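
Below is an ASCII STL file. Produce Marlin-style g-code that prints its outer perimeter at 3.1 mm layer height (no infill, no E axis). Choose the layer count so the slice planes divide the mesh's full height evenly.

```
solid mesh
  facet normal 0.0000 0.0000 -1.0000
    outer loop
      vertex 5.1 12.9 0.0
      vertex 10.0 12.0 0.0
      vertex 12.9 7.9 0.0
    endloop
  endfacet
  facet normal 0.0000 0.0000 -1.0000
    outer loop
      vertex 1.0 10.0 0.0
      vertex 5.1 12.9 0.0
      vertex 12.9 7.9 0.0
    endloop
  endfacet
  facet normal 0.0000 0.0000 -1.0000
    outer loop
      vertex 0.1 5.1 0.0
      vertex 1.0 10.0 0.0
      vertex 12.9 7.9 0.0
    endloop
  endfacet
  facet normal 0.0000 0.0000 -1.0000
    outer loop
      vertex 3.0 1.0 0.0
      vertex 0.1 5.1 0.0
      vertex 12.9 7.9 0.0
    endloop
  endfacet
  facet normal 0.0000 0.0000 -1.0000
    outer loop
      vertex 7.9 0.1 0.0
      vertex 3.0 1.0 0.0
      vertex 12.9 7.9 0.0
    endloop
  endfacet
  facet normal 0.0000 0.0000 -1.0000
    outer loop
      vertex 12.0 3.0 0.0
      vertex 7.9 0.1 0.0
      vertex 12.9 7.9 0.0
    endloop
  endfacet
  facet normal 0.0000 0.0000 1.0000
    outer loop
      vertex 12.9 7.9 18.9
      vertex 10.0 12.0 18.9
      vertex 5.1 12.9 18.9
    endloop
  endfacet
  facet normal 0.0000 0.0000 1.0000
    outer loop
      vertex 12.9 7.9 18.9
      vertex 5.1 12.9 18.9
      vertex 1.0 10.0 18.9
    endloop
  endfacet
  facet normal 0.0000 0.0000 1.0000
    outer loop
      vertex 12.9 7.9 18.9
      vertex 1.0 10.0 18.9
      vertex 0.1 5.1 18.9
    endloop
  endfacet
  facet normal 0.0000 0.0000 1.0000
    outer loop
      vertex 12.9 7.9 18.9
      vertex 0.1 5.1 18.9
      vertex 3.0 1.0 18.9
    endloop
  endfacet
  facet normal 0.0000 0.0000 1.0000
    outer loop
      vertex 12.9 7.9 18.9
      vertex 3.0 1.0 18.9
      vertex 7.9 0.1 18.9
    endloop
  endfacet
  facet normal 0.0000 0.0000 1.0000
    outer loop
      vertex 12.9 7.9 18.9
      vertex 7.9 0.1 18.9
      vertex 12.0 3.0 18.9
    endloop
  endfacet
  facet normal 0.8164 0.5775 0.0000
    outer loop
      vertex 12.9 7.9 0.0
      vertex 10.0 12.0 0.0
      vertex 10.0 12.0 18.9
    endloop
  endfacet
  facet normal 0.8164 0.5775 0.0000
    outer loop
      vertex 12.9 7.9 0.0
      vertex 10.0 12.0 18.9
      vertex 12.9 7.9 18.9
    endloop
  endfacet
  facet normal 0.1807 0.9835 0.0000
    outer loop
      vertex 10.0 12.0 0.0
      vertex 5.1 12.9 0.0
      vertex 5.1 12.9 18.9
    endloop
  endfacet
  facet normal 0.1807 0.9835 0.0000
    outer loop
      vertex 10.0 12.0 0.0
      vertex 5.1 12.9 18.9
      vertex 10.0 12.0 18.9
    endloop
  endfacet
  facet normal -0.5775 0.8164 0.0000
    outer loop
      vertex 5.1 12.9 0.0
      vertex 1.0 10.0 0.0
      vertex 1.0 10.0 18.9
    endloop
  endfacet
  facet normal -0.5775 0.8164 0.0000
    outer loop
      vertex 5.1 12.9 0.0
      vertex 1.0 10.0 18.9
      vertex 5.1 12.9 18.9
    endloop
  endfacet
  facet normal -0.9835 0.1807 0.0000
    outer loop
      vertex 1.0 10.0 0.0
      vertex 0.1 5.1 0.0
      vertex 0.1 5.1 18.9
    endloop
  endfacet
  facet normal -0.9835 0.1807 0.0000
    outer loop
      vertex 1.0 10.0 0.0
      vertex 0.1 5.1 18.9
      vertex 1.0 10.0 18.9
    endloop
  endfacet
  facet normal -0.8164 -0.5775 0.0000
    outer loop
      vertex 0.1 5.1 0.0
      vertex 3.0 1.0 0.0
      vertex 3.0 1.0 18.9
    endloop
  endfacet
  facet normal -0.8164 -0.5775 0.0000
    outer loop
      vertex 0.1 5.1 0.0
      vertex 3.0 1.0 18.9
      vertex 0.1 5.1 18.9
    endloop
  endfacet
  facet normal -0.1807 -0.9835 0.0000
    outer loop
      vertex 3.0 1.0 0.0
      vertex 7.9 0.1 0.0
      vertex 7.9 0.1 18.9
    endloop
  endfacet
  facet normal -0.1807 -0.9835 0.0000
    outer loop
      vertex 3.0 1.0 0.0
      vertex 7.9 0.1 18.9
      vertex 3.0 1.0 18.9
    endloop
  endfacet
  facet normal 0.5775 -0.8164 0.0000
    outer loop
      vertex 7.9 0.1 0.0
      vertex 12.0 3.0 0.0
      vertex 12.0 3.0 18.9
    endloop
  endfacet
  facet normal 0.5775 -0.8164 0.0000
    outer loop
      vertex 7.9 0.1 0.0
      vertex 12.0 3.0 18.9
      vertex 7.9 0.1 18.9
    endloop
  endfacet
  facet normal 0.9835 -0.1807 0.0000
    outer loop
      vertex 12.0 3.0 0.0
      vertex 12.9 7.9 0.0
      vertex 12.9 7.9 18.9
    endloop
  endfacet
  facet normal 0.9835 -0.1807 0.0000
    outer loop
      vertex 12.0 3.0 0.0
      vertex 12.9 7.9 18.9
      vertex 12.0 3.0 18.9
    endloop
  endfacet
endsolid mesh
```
; perimeter-only toolpath
G21 ; units = mm
G90 ; absolute positioning
G28 ; home
; layer 1
G0 Z3.1
G0 X12.9 Y7.9
G1 X10.0 Y12.0
G1 X5.1 Y12.9
G1 X1.0 Y10.0
G1 X0.1 Y5.1
G1 X3.0 Y1.0
G1 X7.9 Y0.1
G1 X12.0 Y3.0
G1 X12.9 Y7.9
; layer 2
G0 Z6.3
G0 X12.9 Y7.9
G1 X10.0 Y12.0
G1 X5.1 Y12.9
G1 X1.0 Y10.0
G1 X0.1 Y5.1
G1 X3.0 Y1.0
G1 X7.9 Y0.1
G1 X12.0 Y3.0
G1 X12.9 Y7.9
; layer 3
G0 Z9.4
G0 X12.9 Y7.9
G1 X10.0 Y12.0
G1 X5.1 Y12.9
G1 X1.0 Y10.0
G1 X0.1 Y5.1
G1 X3.0 Y1.0
G1 X7.9 Y0.1
G1 X12.0 Y3.0
G1 X12.9 Y7.9
; layer 4
G0 Z12.6
G0 X12.9 Y7.9
G1 X10.0 Y12.0
G1 X5.1 Y12.9
G1 X1.0 Y10.0
G1 X0.1 Y5.1
G1 X3.0 Y1.0
G1 X7.9 Y0.1
G1 X12.0 Y3.0
G1 X12.9 Y7.9
; layer 5
G0 Z15.8
G0 X12.9 Y7.9
G1 X10.0 Y12.0
G1 X5.1 Y12.9
G1 X1.0 Y10.0
G1 X0.1 Y5.1
G1 X3.0 Y1.0
G1 X7.9 Y0.1
G1 X12.0 Y3.0
G1 X12.9 Y7.9
; layer 6
G0 Z18.9
G0 X12.9 Y7.9
G1 X10.0 Y12.0
G1 X5.1 Y12.9
G1 X1.0 Y10.0
G1 X0.1 Y5.1
G1 X3.0 Y1.0
G1 X7.9 Y0.1
G1 X12.0 Y3.0
G1 X12.9 Y7.9
M2 ; end

The solid is a regular 8-sided prism (a cylinder approximated with 8 flat sides), circumscribed radius ≈ 6.5 mm, height ≈ 18.9 mm. Slicing at Δz = 3.1 mm — 6 equal slices spanning the solid's height, so layer i sits at z = i·h/6 — gives 6 non-empty perimeters. Each is a 8-segment closed polygon; G0 lifts to the layer z and rapids to the start vertex, then G1 traces the edges.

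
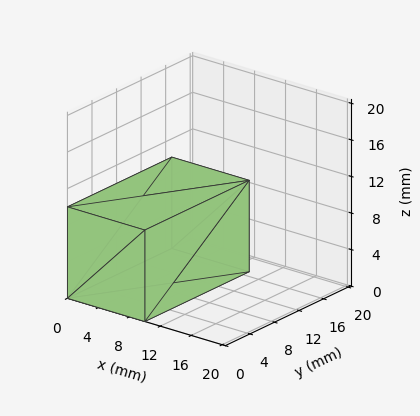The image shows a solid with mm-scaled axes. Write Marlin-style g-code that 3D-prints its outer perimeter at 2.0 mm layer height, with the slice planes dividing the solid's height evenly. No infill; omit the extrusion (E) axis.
Reading the render: the shape is a rectangular box, roughly 10 × 17 mm footprint and 10 mm tall (dimensions read to the nearest mm from the axis ticks). For the g-code, the solid's height is divided into equal slices at the stated Δz and each level perimeter traced with G1 moves after a G0 lift.

; perimeter-only toolpath
G21 ; units = mm
G90 ; absolute positioning
G28 ; home
; layer 1
G0 Z2.0
G0 X0.0 Y0.0
G1 X10.0 Y0.0
G1 X10.0 Y17.0
G1 X0.0 Y17.0
G1 X0.0 Y0.0
; layer 2
G0 Z4.0
G0 X0.0 Y0.0
G1 X10.0 Y0.0
G1 X10.0 Y17.0
G1 X0.0 Y17.0
G1 X0.0 Y0.0
; layer 3
G0 Z6.0
G0 X0.0 Y0.0
G1 X10.0 Y0.0
G1 X10.0 Y17.0
G1 X0.0 Y17.0
G1 X0.0 Y0.0
; layer 4
G0 Z8.0
G0 X0.0 Y0.0
G1 X10.0 Y0.0
G1 X10.0 Y17.0
G1 X0.0 Y17.0
G1 X0.0 Y0.0
; layer 5
G0 Z10.0
G0 X0.0 Y0.0
G1 X10.0 Y0.0
G1 X10.0 Y17.0
G1 X0.0 Y17.0
G1 X0.0 Y0.0
M2 ; end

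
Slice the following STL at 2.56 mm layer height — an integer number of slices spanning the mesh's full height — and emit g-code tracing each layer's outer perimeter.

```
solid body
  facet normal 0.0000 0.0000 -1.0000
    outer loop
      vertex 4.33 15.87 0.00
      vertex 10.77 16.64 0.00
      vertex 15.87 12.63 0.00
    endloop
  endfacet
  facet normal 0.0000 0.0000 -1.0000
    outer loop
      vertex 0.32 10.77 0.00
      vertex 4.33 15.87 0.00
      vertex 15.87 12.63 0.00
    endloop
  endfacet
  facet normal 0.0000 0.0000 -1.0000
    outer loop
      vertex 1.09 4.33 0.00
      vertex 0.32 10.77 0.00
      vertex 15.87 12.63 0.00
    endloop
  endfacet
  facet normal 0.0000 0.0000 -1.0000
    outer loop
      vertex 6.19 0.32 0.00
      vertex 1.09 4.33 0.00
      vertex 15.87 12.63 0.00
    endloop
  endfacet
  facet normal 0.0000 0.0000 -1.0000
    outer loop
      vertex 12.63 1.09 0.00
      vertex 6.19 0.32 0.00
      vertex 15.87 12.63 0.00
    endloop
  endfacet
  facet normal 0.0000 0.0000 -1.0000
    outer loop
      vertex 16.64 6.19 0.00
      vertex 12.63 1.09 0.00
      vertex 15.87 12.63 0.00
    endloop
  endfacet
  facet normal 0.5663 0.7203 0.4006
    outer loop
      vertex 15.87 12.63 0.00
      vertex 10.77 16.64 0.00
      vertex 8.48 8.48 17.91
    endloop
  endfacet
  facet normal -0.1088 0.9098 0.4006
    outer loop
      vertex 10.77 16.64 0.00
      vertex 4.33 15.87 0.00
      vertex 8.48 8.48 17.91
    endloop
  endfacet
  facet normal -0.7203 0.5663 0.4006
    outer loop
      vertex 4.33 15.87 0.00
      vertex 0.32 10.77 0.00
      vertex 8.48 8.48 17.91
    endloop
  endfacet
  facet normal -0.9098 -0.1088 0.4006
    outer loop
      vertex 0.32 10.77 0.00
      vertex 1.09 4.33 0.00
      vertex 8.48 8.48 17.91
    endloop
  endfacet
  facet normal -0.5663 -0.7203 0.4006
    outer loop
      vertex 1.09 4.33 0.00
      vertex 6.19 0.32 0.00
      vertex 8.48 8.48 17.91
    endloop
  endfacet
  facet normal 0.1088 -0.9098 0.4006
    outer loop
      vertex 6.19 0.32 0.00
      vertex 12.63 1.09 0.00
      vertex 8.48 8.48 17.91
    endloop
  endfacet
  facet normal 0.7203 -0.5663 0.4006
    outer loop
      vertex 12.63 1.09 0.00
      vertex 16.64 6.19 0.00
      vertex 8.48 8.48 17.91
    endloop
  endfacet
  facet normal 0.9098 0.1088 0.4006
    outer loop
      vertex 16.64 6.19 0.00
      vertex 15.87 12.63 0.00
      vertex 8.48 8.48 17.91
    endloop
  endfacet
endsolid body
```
; perimeter-only toolpath
G21 ; units = mm
G90 ; absolute positioning
G28 ; home
; layer 1
G0 Z2.56
G0 X14.81 Y12.04
G1 X10.44 Y15.47
G1 X4.92 Y14.81
G1 X1.49 Y10.44
G1 X2.15 Y4.92
G1 X6.52 Y1.49
G1 X12.04 Y2.15
G1 X15.47 Y6.52
G1 X14.81 Y12.04
; layer 2
G0 Z5.12
G0 X13.76 Y11.44
G1 X10.12 Y14.31
G1 X5.52 Y13.76
G1 X2.65 Y10.12
G1 X3.20 Y5.52
G1 X6.84 Y2.65
G1 X11.44 Y3.20
G1 X14.31 Y6.84
G1 X13.76 Y11.44
; layer 3
G0 Z7.68
G0 X12.70 Y10.85
G1 X9.79 Y13.14
G1 X6.11 Y12.70
G1 X3.82 Y9.79
G1 X4.26 Y6.11
G1 X7.17 Y3.82
G1 X10.85 Y4.26
G1 X13.14 Y7.17
G1 X12.70 Y10.85
; layer 4
G0 Z10.23
G0 X11.65 Y10.26
G1 X9.46 Y11.98
G1 X6.70 Y11.65
G1 X4.98 Y9.46
G1 X5.31 Y6.70
G1 X7.50 Y4.98
G1 X10.26 Y5.31
G1 X11.98 Y7.50
G1 X11.65 Y10.26
; layer 5
G0 Z12.79
G0 X10.59 Y9.67
G1 X9.13 Y10.81
G1 X7.29 Y10.59
G1 X6.15 Y9.13
G1 X6.37 Y7.29
G1 X7.83 Y6.15
G1 X9.67 Y6.37
G1 X10.81 Y7.83
G1 X10.59 Y9.67
; layer 6
G0 Z15.35
G0 X9.54 Y9.07
G1 X8.81 Y9.65
G1 X7.89 Y9.54
G1 X7.31 Y8.81
G1 X7.42 Y7.89
G1 X8.15 Y7.31
G1 X9.07 Y7.42
G1 X9.65 Y8.15
G1 X9.54 Y9.07
M2 ; end

The solid is a regular 8-sided pyramid, base circumscribed radius ≈ 8.48 mm, apex at z ≈ 17.9 mm. Slicing at Δz = 2.56 mm — 7 equal slices spanning the solid's height, so layer i sits at z = i·h/7 — gives 6 non-empty perimeters. Each is a 8-segment closed polygon; G0 lifts to the layer z and rapids to the start vertex, then G1 traces the edges. The cross-section shrinks linearly with z (the slice at the apex is degenerate and omitted).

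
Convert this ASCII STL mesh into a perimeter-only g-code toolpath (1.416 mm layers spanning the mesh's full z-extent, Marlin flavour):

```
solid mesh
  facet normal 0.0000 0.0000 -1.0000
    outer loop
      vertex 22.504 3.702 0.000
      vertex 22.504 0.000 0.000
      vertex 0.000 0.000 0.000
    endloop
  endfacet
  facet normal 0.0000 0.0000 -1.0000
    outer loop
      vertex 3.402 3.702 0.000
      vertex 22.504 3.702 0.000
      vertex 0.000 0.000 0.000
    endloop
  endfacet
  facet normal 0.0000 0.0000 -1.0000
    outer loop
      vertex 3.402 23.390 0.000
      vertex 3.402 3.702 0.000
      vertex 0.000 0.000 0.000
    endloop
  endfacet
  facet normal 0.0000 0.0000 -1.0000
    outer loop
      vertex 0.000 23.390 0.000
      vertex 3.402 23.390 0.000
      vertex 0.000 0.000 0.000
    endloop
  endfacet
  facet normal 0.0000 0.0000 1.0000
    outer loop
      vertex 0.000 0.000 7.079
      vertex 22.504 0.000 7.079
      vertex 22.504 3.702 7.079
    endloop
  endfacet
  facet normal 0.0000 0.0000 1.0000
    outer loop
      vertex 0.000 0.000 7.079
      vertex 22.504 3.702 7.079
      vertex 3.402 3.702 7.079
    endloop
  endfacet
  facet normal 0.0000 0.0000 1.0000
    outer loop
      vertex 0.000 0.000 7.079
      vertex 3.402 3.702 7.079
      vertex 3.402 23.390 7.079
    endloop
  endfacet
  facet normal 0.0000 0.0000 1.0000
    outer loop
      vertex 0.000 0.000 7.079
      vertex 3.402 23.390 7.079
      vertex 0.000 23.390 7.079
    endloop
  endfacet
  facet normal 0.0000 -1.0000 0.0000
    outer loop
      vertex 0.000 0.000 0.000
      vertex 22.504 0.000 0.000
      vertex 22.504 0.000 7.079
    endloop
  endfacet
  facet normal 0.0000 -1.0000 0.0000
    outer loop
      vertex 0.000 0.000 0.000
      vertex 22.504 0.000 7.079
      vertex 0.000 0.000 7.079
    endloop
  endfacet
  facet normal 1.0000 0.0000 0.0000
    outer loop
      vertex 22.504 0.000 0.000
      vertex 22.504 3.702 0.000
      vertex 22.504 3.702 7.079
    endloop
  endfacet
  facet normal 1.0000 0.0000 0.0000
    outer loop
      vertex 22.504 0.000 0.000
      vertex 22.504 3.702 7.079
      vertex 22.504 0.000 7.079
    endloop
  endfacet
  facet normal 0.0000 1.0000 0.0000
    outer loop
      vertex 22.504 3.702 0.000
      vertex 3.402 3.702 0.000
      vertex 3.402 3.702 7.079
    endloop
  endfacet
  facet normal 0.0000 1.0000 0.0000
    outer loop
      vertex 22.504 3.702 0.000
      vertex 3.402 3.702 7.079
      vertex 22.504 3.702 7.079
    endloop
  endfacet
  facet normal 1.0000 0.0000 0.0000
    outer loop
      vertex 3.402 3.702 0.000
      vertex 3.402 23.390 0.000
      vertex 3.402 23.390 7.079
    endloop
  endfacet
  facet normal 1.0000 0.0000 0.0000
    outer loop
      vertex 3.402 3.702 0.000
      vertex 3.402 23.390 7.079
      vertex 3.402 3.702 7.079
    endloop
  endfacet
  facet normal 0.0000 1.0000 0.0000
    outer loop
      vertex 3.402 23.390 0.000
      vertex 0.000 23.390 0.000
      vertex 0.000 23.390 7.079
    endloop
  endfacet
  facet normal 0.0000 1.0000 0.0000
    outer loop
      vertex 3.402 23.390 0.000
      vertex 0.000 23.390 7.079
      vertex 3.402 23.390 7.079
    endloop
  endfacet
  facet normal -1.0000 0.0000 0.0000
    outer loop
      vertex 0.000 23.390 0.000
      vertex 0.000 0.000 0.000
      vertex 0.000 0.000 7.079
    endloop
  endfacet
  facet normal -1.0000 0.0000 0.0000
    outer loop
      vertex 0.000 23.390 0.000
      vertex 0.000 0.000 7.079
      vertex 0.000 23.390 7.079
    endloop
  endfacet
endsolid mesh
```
; perimeter-only toolpath
G21 ; units = mm
G90 ; absolute positioning
G28 ; home
; layer 1
G0 Z1.416
G0 X0.000 Y0.000
G1 X22.504 Y0.000
G1 X22.504 Y3.702
G1 X3.402 Y3.702
G1 X3.402 Y23.390
G1 X0.000 Y23.390
G1 X0.000 Y0.000
; layer 2
G0 Z2.832
G0 X0.000 Y0.000
G1 X22.504 Y0.000
G1 X22.504 Y3.702
G1 X3.402 Y3.702
G1 X3.402 Y23.390
G1 X0.000 Y23.390
G1 X0.000 Y0.000
; layer 3
G0 Z4.247
G0 X0.000 Y0.000
G1 X22.504 Y0.000
G1 X22.504 Y3.702
G1 X3.402 Y3.702
G1 X3.402 Y23.390
G1 X0.000 Y23.390
G1 X0.000 Y0.000
; layer 4
G0 Z5.663
G0 X0.000 Y0.000
G1 X22.504 Y0.000
G1 X22.504 Y3.702
G1 X3.402 Y3.702
G1 X3.402 Y23.390
G1 X0.000 Y23.390
G1 X0.000 Y0.000
; layer 5
G0 Z7.079
G0 X0.000 Y0.000
G1 X22.504 Y0.000
G1 X22.504 Y3.702
G1 X3.402 Y3.702
G1 X3.402 Y23.390
G1 X0.000 Y23.390
G1 X0.000 Y0.000
M2 ; end

The solid is an L-shaped prism: outer 22.5 × 23.4 mm, arm thicknesses ≈ 3.7 mm (horizontal) and 3.4 mm (vertical), extruded 7.08 mm in z. Slicing at Δz = 1.416 mm — 5 equal slices spanning the solid's height, so layer i sits at z = i·h/5 — gives 5 non-empty perimeters. Each is a 6-segment closed polygon; G0 lifts to the layer z and rapids to the start vertex, then G1 traces the edges.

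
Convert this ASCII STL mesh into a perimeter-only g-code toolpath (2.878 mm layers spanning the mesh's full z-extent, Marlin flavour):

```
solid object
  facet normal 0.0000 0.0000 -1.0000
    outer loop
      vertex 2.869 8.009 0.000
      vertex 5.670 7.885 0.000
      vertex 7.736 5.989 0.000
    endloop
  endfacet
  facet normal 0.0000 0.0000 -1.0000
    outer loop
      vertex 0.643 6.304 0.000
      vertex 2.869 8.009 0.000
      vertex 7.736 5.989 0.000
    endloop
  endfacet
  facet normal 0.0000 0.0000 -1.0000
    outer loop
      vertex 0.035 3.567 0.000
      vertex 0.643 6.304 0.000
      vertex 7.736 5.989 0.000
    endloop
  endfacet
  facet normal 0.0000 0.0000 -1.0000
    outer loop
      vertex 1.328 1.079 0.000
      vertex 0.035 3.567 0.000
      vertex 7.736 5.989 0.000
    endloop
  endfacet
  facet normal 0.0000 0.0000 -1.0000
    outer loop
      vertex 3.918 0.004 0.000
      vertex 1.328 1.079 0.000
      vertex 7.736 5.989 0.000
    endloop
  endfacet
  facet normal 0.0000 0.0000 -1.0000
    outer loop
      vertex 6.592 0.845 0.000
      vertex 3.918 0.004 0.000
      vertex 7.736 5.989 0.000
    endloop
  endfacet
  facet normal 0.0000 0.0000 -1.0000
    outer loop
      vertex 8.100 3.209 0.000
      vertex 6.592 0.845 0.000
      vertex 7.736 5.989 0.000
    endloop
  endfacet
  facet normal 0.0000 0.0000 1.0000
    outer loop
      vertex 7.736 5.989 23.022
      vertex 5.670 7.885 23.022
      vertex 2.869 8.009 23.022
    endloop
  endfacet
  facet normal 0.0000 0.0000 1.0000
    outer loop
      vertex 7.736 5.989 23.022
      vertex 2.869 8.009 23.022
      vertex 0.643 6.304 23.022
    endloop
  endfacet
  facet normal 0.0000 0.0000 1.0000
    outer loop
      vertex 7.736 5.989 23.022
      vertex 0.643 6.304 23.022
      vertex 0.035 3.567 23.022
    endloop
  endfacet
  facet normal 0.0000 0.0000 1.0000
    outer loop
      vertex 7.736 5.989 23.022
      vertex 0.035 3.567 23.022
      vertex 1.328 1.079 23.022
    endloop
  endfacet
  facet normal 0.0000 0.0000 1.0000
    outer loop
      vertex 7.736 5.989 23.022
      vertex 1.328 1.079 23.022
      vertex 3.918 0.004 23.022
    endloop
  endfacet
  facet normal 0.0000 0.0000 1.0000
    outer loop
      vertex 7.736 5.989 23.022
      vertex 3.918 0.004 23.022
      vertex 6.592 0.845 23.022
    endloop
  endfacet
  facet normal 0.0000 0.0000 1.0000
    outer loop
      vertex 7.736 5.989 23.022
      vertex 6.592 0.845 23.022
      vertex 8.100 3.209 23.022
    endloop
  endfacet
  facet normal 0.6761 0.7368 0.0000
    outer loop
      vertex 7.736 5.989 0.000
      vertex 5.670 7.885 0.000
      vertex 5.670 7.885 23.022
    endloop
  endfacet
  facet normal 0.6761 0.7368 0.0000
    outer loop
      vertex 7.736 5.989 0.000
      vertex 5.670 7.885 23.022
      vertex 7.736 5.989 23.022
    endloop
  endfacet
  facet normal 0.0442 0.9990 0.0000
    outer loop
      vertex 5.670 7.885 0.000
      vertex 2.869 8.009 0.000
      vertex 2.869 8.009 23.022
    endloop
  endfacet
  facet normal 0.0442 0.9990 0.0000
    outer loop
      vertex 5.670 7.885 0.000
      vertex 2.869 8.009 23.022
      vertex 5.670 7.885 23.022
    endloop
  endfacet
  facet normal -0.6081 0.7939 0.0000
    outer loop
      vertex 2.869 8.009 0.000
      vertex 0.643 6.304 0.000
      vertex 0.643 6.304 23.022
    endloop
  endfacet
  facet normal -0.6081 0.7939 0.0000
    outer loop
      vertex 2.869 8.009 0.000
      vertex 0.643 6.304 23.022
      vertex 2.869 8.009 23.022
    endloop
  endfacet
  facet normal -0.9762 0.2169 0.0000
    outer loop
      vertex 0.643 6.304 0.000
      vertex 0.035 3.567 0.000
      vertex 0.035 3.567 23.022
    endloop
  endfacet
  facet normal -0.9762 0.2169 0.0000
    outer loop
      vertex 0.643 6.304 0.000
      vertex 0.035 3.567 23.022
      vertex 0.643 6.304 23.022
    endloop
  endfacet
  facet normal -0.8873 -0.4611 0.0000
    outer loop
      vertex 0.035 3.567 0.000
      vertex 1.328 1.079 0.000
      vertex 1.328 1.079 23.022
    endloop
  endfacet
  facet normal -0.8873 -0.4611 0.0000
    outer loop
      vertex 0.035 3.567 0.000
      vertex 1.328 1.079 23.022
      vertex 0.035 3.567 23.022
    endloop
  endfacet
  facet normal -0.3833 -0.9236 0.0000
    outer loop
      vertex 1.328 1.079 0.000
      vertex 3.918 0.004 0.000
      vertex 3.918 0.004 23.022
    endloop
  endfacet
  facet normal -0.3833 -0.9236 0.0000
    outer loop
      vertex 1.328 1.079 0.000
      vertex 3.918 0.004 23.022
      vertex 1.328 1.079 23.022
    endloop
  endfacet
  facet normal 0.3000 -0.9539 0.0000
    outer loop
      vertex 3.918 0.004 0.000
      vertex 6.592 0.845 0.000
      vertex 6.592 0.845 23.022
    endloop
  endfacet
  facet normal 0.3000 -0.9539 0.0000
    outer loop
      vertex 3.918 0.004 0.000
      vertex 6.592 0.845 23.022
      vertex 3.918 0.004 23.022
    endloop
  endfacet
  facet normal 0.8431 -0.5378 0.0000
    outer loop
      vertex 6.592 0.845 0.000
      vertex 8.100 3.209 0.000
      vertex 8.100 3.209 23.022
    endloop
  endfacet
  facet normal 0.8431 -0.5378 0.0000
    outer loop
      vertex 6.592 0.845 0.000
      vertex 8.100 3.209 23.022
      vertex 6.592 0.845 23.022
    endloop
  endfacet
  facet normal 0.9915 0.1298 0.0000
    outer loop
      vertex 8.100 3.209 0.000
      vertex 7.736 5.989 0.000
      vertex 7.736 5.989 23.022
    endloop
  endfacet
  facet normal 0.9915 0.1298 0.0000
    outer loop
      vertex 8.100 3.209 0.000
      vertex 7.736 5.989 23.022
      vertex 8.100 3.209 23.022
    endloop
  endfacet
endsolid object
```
; perimeter-only toolpath
G21 ; units = mm
G90 ; absolute positioning
G28 ; home
; layer 1
G0 Z2.878
G0 X7.736 Y5.989
G1 X5.670 Y7.885
G1 X2.869 Y8.009
G1 X0.643 Y6.304
G1 X0.035 Y3.567
G1 X1.328 Y1.079
G1 X3.918 Y0.004
G1 X6.592 Y0.845
G1 X8.100 Y3.209
G1 X7.736 Y5.989
; layer 2
G0 Z5.755
G0 X7.736 Y5.989
G1 X5.670 Y7.885
G1 X2.869 Y8.009
G1 X0.643 Y6.304
G1 X0.035 Y3.567
G1 X1.328 Y1.079
G1 X3.918 Y0.004
G1 X6.592 Y0.845
G1 X8.100 Y3.209
G1 X7.736 Y5.989
; layer 3
G0 Z8.633
G0 X7.736 Y5.989
G1 X5.670 Y7.885
G1 X2.869 Y8.009
G1 X0.643 Y6.304
G1 X0.035 Y3.567
G1 X1.328 Y1.079
G1 X3.918 Y0.004
G1 X6.592 Y0.845
G1 X8.100 Y3.209
G1 X7.736 Y5.989
; layer 4
G0 Z11.511
G0 X7.736 Y5.989
G1 X5.670 Y7.885
G1 X2.869 Y8.009
G1 X0.643 Y6.304
G1 X0.035 Y3.567
G1 X1.328 Y1.079
G1 X3.918 Y0.004
G1 X6.592 Y0.845
G1 X8.100 Y3.209
G1 X7.736 Y5.989
; layer 5
G0 Z14.389
G0 X7.736 Y5.989
G1 X5.670 Y7.885
G1 X2.869 Y8.009
G1 X0.643 Y6.304
G1 X0.035 Y3.567
G1 X1.328 Y1.079
G1 X3.918 Y0.004
G1 X6.592 Y0.845
G1 X8.100 Y3.209
G1 X7.736 Y5.989
; layer 6
G0 Z17.267
G0 X7.736 Y5.989
G1 X5.670 Y7.885
G1 X2.869 Y8.009
G1 X0.643 Y6.304
G1 X0.035 Y3.567
G1 X1.328 Y1.079
G1 X3.918 Y0.004
G1 X6.592 Y0.845
G1 X8.100 Y3.209
G1 X7.736 Y5.989
; layer 7
G0 Z20.144
G0 X7.736 Y5.989
G1 X5.670 Y7.885
G1 X2.869 Y8.009
G1 X0.643 Y6.304
G1 X0.035 Y3.567
G1 X1.328 Y1.079
G1 X3.918 Y0.004
G1 X6.592 Y0.845
G1 X8.100 Y3.209
G1 X7.736 Y5.989
; layer 8
G0 Z23.022
G0 X7.736 Y5.989
G1 X5.670 Y7.885
G1 X2.869 Y8.009
G1 X0.643 Y6.304
G1 X0.035 Y3.567
G1 X1.328 Y1.079
G1 X3.918 Y0.004
G1 X6.592 Y0.845
G1 X8.100 Y3.209
G1 X7.736 Y5.989
M2 ; end

The solid is a regular 9-sided prism (a cylinder approximated with 9 flat sides), circumscribed radius ≈ 4.1 mm, height ≈ 23 mm. Slicing at Δz = 2.878 mm — 8 equal slices spanning the solid's height, so layer i sits at z = i·h/8 — gives 8 non-empty perimeters. Each is a 9-segment closed polygon; G0 lifts to the layer z and rapids to the start vertex, then G1 traces the edges.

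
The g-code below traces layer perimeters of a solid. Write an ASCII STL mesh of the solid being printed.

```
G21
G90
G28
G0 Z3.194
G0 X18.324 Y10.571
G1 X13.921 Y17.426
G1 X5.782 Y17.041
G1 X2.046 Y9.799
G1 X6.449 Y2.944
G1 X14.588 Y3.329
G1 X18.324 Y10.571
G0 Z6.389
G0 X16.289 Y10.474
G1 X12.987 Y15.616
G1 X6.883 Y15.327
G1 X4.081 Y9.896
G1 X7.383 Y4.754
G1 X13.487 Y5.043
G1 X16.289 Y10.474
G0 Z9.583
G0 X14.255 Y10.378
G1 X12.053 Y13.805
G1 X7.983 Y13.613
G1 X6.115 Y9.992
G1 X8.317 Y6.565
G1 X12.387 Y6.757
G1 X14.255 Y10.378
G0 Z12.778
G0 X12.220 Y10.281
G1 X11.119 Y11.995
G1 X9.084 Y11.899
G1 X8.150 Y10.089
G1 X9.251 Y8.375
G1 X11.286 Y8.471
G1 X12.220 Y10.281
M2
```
solid part
  facet normal 0.0000 0.0000 -1.0000
    outer loop
      vertex 4.681 18.755 0.000
      vertex 14.855 19.236 0.000
      vertex 20.359 10.667 0.000
    endloop
  endfacet
  facet normal 0.0000 0.0000 -1.0000
    outer loop
      vertex 0.011 9.703 0.000
      vertex 4.681 18.755 0.000
      vertex 20.359 10.667 0.000
    endloop
  endfacet
  facet normal 0.0000 0.0000 -1.0000
    outer loop
      vertex 5.515 1.134 0.000
      vertex 0.011 9.703 0.000
      vertex 20.359 10.667 0.000
    endloop
  endfacet
  facet normal 0.0000 0.0000 -1.0000
    outer loop
      vertex 15.689 1.615 0.000
      vertex 5.515 1.134 0.000
      vertex 20.359 10.667 0.000
    endloop
  endfacet
  facet normal 0.7365 0.4731 0.4834
    outer loop
      vertex 20.359 10.667 0.000
      vertex 14.855 19.236 0.000
      vertex 10.185 10.185 15.972
    endloop
  endfacet
  facet normal -0.0413 0.8744 0.4834
    outer loop
      vertex 14.855 19.236 0.000
      vertex 4.681 18.755 0.000
      vertex 10.185 10.185 15.972
    endloop
  endfacet
  facet normal -0.7780 0.4014 0.4834
    outer loop
      vertex 4.681 18.755 0.000
      vertex 0.011 9.703 0.000
      vertex 10.185 10.185 15.972
    endloop
  endfacet
  facet normal -0.7365 -0.4731 0.4834
    outer loop
      vertex 0.011 9.703 0.000
      vertex 5.515 1.134 0.000
      vertex 10.185 10.185 15.972
    endloop
  endfacet
  facet normal 0.0413 -0.8744 0.4834
    outer loop
      vertex 5.515 1.134 0.000
      vertex 15.689 1.615 0.000
      vertex 10.185 10.185 15.972
    endloop
  endfacet
  facet normal 0.7780 -0.4014 0.4834
    outer loop
      vertex 15.689 1.615 0.000
      vertex 20.359 10.667 0.000
      vertex 10.185 10.185 15.972
    endloop
  endfacet
endsolid part

The G0 Z moves step by Δz≈3.194 mm. The G1 loops shrink linearly with z, so the solid tapers from its base footprint up to z≈16. Closing with a flat bottom cap and the tapered top and triangulating gives 10 facets — a regular 6-sided pyramid, base circumscribed radius ≈ 10.2 mm, apex at z ≈ 16 mm.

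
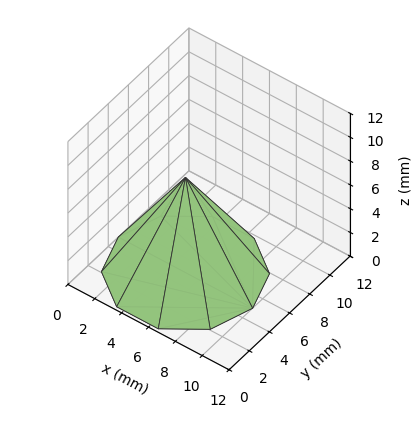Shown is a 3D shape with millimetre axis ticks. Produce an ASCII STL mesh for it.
Reading the render: the shape is a regular 10-sided pyramid, base circumscribed radius ≈ 5 mm, apex at z ≈ 8 mm (dimensions read to the nearest mm from the axis ticks). For the STL, each face is triangulated and given an outward normal.

solid part
  facet normal 0.0000 0.0000 -1.0000
    outer loop
      vertex 6.55 9.76 0.00
      vertex 9.05 7.94 0.00
      vertex 10.00 5.00 0.00
    endloop
  endfacet
  facet normal 0.0000 0.0000 -1.0000
    outer loop
      vertex 3.45 9.76 0.00
      vertex 6.55 9.76 0.00
      vertex 10.00 5.00 0.00
    endloop
  endfacet
  facet normal 0.0000 0.0000 -1.0000
    outer loop
      vertex 0.95 7.94 0.00
      vertex 3.45 9.76 0.00
      vertex 10.00 5.00 0.00
    endloop
  endfacet
  facet normal 0.0000 0.0000 -1.0000
    outer loop
      vertex 0.00 5.00 0.00
      vertex 0.95 7.94 0.00
      vertex 10.00 5.00 0.00
    endloop
  endfacet
  facet normal 0.0000 0.0000 -1.0000
    outer loop
      vertex 0.95 2.06 0.00
      vertex 0.00 5.00 0.00
      vertex 10.00 5.00 0.00
    endloop
  endfacet
  facet normal 0.0000 0.0000 -1.0000
    outer loop
      vertex 3.45 0.24 0.00
      vertex 0.95 2.06 0.00
      vertex 10.00 5.00 0.00
    endloop
  endfacet
  facet normal 0.0000 0.0000 -1.0000
    outer loop
      vertex 6.55 0.24 0.00
      vertex 3.45 0.24 0.00
      vertex 10.00 5.00 0.00
    endloop
  endfacet
  facet normal 0.0000 0.0000 -1.0000
    outer loop
      vertex 9.05 2.06 0.00
      vertex 6.55 0.24 0.00
      vertex 10.00 5.00 0.00
    endloop
  endfacet
  facet normal 0.8179 0.2643 0.5112
    outer loop
      vertex 10.00 5.00 0.00
      vertex 9.05 7.94 0.00
      vertex 5.00 5.00 8.00
    endloop
  endfacet
  facet normal 0.5058 0.6948 0.5114
    outer loop
      vertex 9.05 7.94 0.00
      vertex 6.55 9.76 0.00
      vertex 5.00 5.00 8.00
    endloop
  endfacet
  facet normal 0.0000 0.8594 0.5113
    outer loop
      vertex 6.55 9.76 0.00
      vertex 3.45 9.76 0.00
      vertex 5.00 5.00 8.00
    endloop
  endfacet
  facet normal -0.5058 0.6948 0.5114
    outer loop
      vertex 3.45 9.76 0.00
      vertex 0.95 7.94 0.00
      vertex 5.00 5.00 8.00
    endloop
  endfacet
  facet normal -0.8179 0.2643 0.5112
    outer loop
      vertex 0.95 7.94 0.00
      vertex 0.00 5.00 0.00
      vertex 5.00 5.00 8.00
    endloop
  endfacet
  facet normal -0.8179 -0.2643 0.5112
    outer loop
      vertex 0.00 5.00 0.00
      vertex 0.95 2.06 0.00
      vertex 5.00 5.00 8.00
    endloop
  endfacet
  facet normal -0.5058 -0.6948 0.5114
    outer loop
      vertex 0.95 2.06 0.00
      vertex 3.45 0.24 0.00
      vertex 5.00 5.00 8.00
    endloop
  endfacet
  facet normal 0.0000 -0.8594 0.5113
    outer loop
      vertex 3.45 0.24 0.00
      vertex 6.55 0.24 0.00
      vertex 5.00 5.00 8.00
    endloop
  endfacet
  facet normal 0.5058 -0.6948 0.5114
    outer loop
      vertex 6.55 0.24 0.00
      vertex 9.05 2.06 0.00
      vertex 5.00 5.00 8.00
    endloop
  endfacet
  facet normal 0.8179 -0.2643 0.5112
    outer loop
      vertex 9.05 2.06 0.00
      vertex 10.00 5.00 0.00
      vertex 5.00 5.00 8.00
    endloop
  endfacet
endsolid part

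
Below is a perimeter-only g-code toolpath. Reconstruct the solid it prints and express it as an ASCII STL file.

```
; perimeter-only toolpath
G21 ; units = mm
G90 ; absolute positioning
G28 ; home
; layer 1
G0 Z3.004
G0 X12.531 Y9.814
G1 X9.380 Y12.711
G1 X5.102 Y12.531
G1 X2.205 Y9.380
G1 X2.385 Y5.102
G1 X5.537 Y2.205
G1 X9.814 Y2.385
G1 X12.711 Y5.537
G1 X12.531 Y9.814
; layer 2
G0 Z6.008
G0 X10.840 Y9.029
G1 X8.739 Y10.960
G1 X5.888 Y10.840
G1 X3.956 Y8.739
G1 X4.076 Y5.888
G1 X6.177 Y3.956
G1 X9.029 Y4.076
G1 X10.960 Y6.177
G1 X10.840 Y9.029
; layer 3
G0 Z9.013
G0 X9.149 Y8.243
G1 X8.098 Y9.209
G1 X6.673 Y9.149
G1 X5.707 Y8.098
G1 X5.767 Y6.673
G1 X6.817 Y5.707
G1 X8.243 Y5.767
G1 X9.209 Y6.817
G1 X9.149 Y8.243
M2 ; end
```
solid part
  facet normal 0.0000 0.0000 -1.0000
    outer loop
      vertex 4.317 14.222 0.000
      vertex 10.020 14.462 0.000
      vertex 14.222 10.599 0.000
    endloop
  endfacet
  facet normal 0.0000 0.0000 -1.0000
    outer loop
      vertex 0.454 10.020 0.000
      vertex 4.317 14.222 0.000
      vertex 14.222 10.599 0.000
    endloop
  endfacet
  facet normal 0.0000 0.0000 -1.0000
    outer loop
      vertex 0.694 4.317 0.000
      vertex 0.454 10.020 0.000
      vertex 14.222 10.599 0.000
    endloop
  endfacet
  facet normal 0.0000 0.0000 -1.0000
    outer loop
      vertex 4.896 0.454 0.000
      vertex 0.694 4.317 0.000
      vertex 14.222 10.599 0.000
    endloop
  endfacet
  facet normal 0.0000 0.0000 -1.0000
    outer loop
      vertex 10.599 0.694 0.000
      vertex 4.896 0.454 0.000
      vertex 14.222 10.599 0.000
    endloop
  endfacet
  facet normal 0.0000 0.0000 -1.0000
    outer loop
      vertex 14.462 4.896 0.000
      vertex 10.599 0.694 0.000
      vertex 14.222 10.599 0.000
    endloop
  endfacet
  facet normal 0.5871 0.6386 0.4974
    outer loop
      vertex 14.222 10.599 0.000
      vertex 10.020 14.462 0.000
      vertex 7.458 7.458 12.017
    endloop
  endfacet
  facet normal -0.0365 0.8668 0.4974
    outer loop
      vertex 10.020 14.462 0.000
      vertex 4.317 14.222 0.000
      vertex 7.458 7.458 12.017
    endloop
  endfacet
  facet normal -0.6386 0.5871 0.4974
    outer loop
      vertex 4.317 14.222 0.000
      vertex 0.454 10.020 0.000
      vertex 7.458 7.458 12.017
    endloop
  endfacet
  facet normal -0.8668 -0.0365 0.4974
    outer loop
      vertex 0.454 10.020 0.000
      vertex 0.694 4.317 0.000
      vertex 7.458 7.458 12.017
    endloop
  endfacet
  facet normal -0.5871 -0.6386 0.4974
    outer loop
      vertex 0.694 4.317 0.000
      vertex 4.896 0.454 0.000
      vertex 7.458 7.458 12.017
    endloop
  endfacet
  facet normal 0.0365 -0.8668 0.4974
    outer loop
      vertex 4.896 0.454 0.000
      vertex 10.599 0.694 0.000
      vertex 7.458 7.458 12.017
    endloop
  endfacet
  facet normal 0.6386 -0.5871 0.4974
    outer loop
      vertex 10.599 0.694 0.000
      vertex 14.462 4.896 0.000
      vertex 7.458 7.458 12.017
    endloop
  endfacet
  facet normal 0.8668 0.0365 0.4974
    outer loop
      vertex 14.462 4.896 0.000
      vertex 14.222 10.599 0.000
      vertex 7.458 7.458 12.017
    endloop
  endfacet
endsolid part

The G0 Z moves step by Δz≈3.004 mm. The G1 loops shrink linearly with z, so the solid tapers from its base footprint up to z≈12. Closing with a flat bottom cap and the tapered top and triangulating gives 14 facets — a regular 8-sided pyramid, base circumscribed radius ≈ 7.46 mm, apex at z ≈ 12 mm.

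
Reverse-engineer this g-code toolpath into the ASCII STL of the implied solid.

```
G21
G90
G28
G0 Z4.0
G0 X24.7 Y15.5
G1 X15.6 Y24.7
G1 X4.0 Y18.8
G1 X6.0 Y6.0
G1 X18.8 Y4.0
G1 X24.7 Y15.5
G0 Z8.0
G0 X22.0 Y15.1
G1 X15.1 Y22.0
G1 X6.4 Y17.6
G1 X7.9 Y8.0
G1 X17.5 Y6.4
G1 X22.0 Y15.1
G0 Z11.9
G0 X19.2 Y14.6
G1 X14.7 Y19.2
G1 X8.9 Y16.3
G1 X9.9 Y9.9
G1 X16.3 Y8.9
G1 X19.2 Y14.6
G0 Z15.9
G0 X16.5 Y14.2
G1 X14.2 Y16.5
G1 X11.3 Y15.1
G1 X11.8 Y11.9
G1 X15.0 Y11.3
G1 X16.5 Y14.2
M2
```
solid part
  facet normal 0.0000 0.0000 -1.0000
    outer loop
      vertex 1.5 20.1 0.0
      vertex 16.0 27.4 0.0
      vertex 27.4 15.9 0.0
    endloop
  endfacet
  facet normal 0.0000 0.0000 -1.0000
    outer loop
      vertex 4.0 4.1 0.0
      vertex 1.5 20.1 0.0
      vertex 27.4 15.9 0.0
    endloop
  endfacet
  facet normal 0.0000 0.0000 -1.0000
    outer loop
      vertex 20.0 1.5 0.0
      vertex 4.0 4.1 0.0
      vertex 27.4 15.9 0.0
    endloop
  endfacet
  facet normal 0.6197 0.6143 0.4884
    outer loop
      vertex 27.4 15.9 0.0
      vertex 16.0 27.4 0.0
      vertex 13.8 13.8 19.9
    endloop
  endfacet
  facet normal -0.3922 0.7791 0.4891
    outer loop
      vertex 16.0 27.4 0.0
      vertex 1.5 20.1 0.0
      vertex 13.8 13.8 19.9
    endloop
  endfacet
  facet normal -0.8614 -0.1346 0.4898
    outer loop
      vertex 1.5 20.1 0.0
      vertex 4.0 4.1 0.0
      vertex 13.8 13.8 19.9
    endloop
  endfacet
  facet normal -0.1399 -0.8612 0.4887
    outer loop
      vertex 4.0 4.1 0.0
      vertex 20.0 1.5 0.0
      vertex 13.8 13.8 19.9
    endloop
  endfacet
  facet normal 0.7762 -0.3989 0.4884
    outer loop
      vertex 20.0 1.5 0.0
      vertex 27.4 15.9 0.0
      vertex 13.8 13.8 19.9
    endloop
  endfacet
endsolid part

The G0 Z moves step by Δz≈4.0 mm. The G1 loops shrink linearly with z, so the solid tapers from its base footprint up to z≈19.9. Closing with a flat bottom cap and the tapered top and triangulating gives 8 facets — a regular 5-sided pyramid, base circumscribed radius ≈ 13.8 mm, apex at z ≈ 19.9 mm.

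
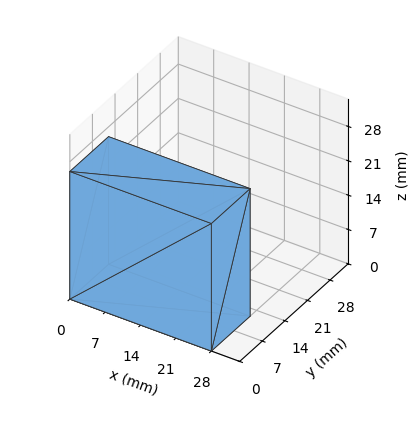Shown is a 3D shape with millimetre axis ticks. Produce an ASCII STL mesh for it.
Reading the render: the shape is a rectangular box, roughly 28 × 12 mm footprint and 26 mm tall (dimensions read to the nearest mm from the axis ticks). For the STL, each face is triangulated and given an outward normal.

solid part
  facet normal 0.0000 0.0000 -1.0000
    outer loop
      vertex 28.0 12.0 0.0
      vertex 28.0 0.0 0.0
      vertex 0.0 0.0 0.0
    endloop
  endfacet
  facet normal 0.0000 0.0000 -1.0000
    outer loop
      vertex 0.0 12.0 0.0
      vertex 28.0 12.0 0.0
      vertex 0.0 0.0 0.0
    endloop
  endfacet
  facet normal 0.0000 0.0000 1.0000
    outer loop
      vertex 0.0 0.0 26.0
      vertex 28.0 0.0 26.0
      vertex 28.0 12.0 26.0
    endloop
  endfacet
  facet normal 0.0000 0.0000 1.0000
    outer loop
      vertex 0.0 0.0 26.0
      vertex 28.0 12.0 26.0
      vertex 0.0 12.0 26.0
    endloop
  endfacet
  facet normal 0.0000 -1.0000 0.0000
    outer loop
      vertex 0.0 0.0 0.0
      vertex 28.0 0.0 0.0
      vertex 28.0 0.0 26.0
    endloop
  endfacet
  facet normal 0.0000 -1.0000 0.0000
    outer loop
      vertex 0.0 0.0 0.0
      vertex 28.0 0.0 26.0
      vertex 0.0 0.0 26.0
    endloop
  endfacet
  facet normal 0.0000 1.0000 0.0000
    outer loop
      vertex 28.0 12.0 26.0
      vertex 28.0 12.0 0.0
      vertex 0.0 12.0 0.0
    endloop
  endfacet
  facet normal 0.0000 1.0000 0.0000
    outer loop
      vertex 0.0 12.0 26.0
      vertex 28.0 12.0 26.0
      vertex 0.0 12.0 0.0
    endloop
  endfacet
  facet normal -1.0000 0.0000 0.0000
    outer loop
      vertex 0.0 12.0 26.0
      vertex 0.0 12.0 0.0
      vertex 0.0 0.0 0.0
    endloop
  endfacet
  facet normal -1.0000 0.0000 0.0000
    outer loop
      vertex 0.0 0.0 26.0
      vertex 0.0 12.0 26.0
      vertex 0.0 0.0 0.0
    endloop
  endfacet
  facet normal 1.0000 0.0000 0.0000
    outer loop
      vertex 28.0 0.0 0.0
      vertex 28.0 12.0 0.0
      vertex 28.0 12.0 26.0
    endloop
  endfacet
  facet normal 1.0000 0.0000 0.0000
    outer loop
      vertex 28.0 0.0 0.0
      vertex 28.0 12.0 26.0
      vertex 28.0 0.0 26.0
    endloop
  endfacet
endsolid part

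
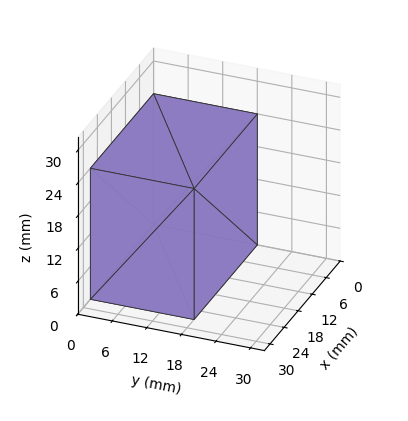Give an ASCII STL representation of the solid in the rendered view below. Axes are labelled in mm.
Reading the render: the shape is a rectangular box, roughly 27 × 18 mm footprint and 24 mm tall (dimensions read to the nearest mm from the axis ticks). For the STL, each face is triangulated and given an outward normal.

solid part
  facet normal 0.0000 0.0000 -1.0000
    outer loop
      vertex 27.0 18.0 0.0
      vertex 27.0 0.0 0.0
      vertex 0.0 0.0 0.0
    endloop
  endfacet
  facet normal 0.0000 0.0000 -1.0000
    outer loop
      vertex 0.0 18.0 0.0
      vertex 27.0 18.0 0.0
      vertex 0.0 0.0 0.0
    endloop
  endfacet
  facet normal 0.0000 0.0000 1.0000
    outer loop
      vertex 0.0 0.0 24.0
      vertex 27.0 0.0 24.0
      vertex 27.0 18.0 24.0
    endloop
  endfacet
  facet normal 0.0000 0.0000 1.0000
    outer loop
      vertex 0.0 0.0 24.0
      vertex 27.0 18.0 24.0
      vertex 0.0 18.0 24.0
    endloop
  endfacet
  facet normal 0.0000 -1.0000 0.0000
    outer loop
      vertex 0.0 0.0 0.0
      vertex 27.0 0.0 0.0
      vertex 27.0 0.0 24.0
    endloop
  endfacet
  facet normal 0.0000 -1.0000 0.0000
    outer loop
      vertex 0.0 0.0 0.0
      vertex 27.0 0.0 24.0
      vertex 0.0 0.0 24.0
    endloop
  endfacet
  facet normal 0.0000 1.0000 0.0000
    outer loop
      vertex 27.0 18.0 24.0
      vertex 27.0 18.0 0.0
      vertex 0.0 18.0 0.0
    endloop
  endfacet
  facet normal 0.0000 1.0000 0.0000
    outer loop
      vertex 0.0 18.0 24.0
      vertex 27.0 18.0 24.0
      vertex 0.0 18.0 0.0
    endloop
  endfacet
  facet normal -1.0000 0.0000 0.0000
    outer loop
      vertex 0.0 18.0 24.0
      vertex 0.0 18.0 0.0
      vertex 0.0 0.0 0.0
    endloop
  endfacet
  facet normal -1.0000 0.0000 0.0000
    outer loop
      vertex 0.0 0.0 24.0
      vertex 0.0 18.0 24.0
      vertex 0.0 0.0 0.0
    endloop
  endfacet
  facet normal 1.0000 0.0000 0.0000
    outer loop
      vertex 27.0 0.0 0.0
      vertex 27.0 18.0 0.0
      vertex 27.0 18.0 24.0
    endloop
  endfacet
  facet normal 1.0000 0.0000 0.0000
    outer loop
      vertex 27.0 0.0 0.0
      vertex 27.0 18.0 24.0
      vertex 27.0 0.0 24.0
    endloop
  endfacet
endsolid part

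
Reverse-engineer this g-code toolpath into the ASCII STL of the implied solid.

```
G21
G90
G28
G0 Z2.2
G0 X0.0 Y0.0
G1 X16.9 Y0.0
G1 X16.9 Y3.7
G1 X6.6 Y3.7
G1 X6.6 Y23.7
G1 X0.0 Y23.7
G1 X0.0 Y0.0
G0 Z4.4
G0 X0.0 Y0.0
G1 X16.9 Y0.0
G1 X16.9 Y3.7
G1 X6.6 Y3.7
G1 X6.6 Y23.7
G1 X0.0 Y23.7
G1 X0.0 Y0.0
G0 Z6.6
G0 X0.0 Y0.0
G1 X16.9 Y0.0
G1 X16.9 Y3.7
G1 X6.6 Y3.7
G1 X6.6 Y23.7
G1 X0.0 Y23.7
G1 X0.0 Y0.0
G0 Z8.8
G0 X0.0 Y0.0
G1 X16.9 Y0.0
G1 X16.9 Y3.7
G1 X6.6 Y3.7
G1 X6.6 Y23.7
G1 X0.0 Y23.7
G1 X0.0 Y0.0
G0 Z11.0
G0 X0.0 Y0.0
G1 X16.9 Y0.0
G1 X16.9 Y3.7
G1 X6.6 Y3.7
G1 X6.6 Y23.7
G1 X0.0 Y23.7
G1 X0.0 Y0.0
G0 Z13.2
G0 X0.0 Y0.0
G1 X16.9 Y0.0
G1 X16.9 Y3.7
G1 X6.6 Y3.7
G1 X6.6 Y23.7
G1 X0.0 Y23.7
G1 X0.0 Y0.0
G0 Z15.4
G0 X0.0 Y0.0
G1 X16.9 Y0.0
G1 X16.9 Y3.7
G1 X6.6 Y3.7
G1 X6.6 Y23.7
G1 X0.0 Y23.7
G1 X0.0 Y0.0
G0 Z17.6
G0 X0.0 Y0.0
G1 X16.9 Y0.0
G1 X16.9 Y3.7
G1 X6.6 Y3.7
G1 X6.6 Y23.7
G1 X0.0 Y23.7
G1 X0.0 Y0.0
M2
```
solid part
  facet normal 0.0000 0.0000 -1.0000
    outer loop
      vertex 16.9 3.7 0.0
      vertex 16.9 0.0 0.0
      vertex 0.0 0.0 0.0
    endloop
  endfacet
  facet normal 0.0000 0.0000 -1.0000
    outer loop
      vertex 6.6 3.7 0.0
      vertex 16.9 3.7 0.0
      vertex 0.0 0.0 0.0
    endloop
  endfacet
  facet normal 0.0000 0.0000 -1.0000
    outer loop
      vertex 6.6 23.7 0.0
      vertex 6.6 3.7 0.0
      vertex 0.0 0.0 0.0
    endloop
  endfacet
  facet normal 0.0000 0.0000 -1.0000
    outer loop
      vertex 0.0 23.7 0.0
      vertex 6.6 23.7 0.0
      vertex 0.0 0.0 0.0
    endloop
  endfacet
  facet normal 0.0000 0.0000 1.0000
    outer loop
      vertex 0.0 0.0 17.6
      vertex 16.9 0.0 17.6
      vertex 16.9 3.7 17.6
    endloop
  endfacet
  facet normal 0.0000 0.0000 1.0000
    outer loop
      vertex 0.0 0.0 17.6
      vertex 16.9 3.7 17.6
      vertex 6.6 3.7 17.6
    endloop
  endfacet
  facet normal 0.0000 0.0000 1.0000
    outer loop
      vertex 0.0 0.0 17.6
      vertex 6.6 3.7 17.6
      vertex 6.6 23.7 17.6
    endloop
  endfacet
  facet normal 0.0000 0.0000 1.0000
    outer loop
      vertex 0.0 0.0 17.6
      vertex 6.6 23.7 17.6
      vertex 0.0 23.7 17.6
    endloop
  endfacet
  facet normal 0.0000 -1.0000 0.0000
    outer loop
      vertex 0.0 0.0 0.0
      vertex 16.9 0.0 0.0
      vertex 16.9 0.0 17.6
    endloop
  endfacet
  facet normal 0.0000 -1.0000 0.0000
    outer loop
      vertex 0.0 0.0 0.0
      vertex 16.9 0.0 17.6
      vertex 0.0 0.0 17.6
    endloop
  endfacet
  facet normal 1.0000 0.0000 0.0000
    outer loop
      vertex 16.9 0.0 0.0
      vertex 16.9 3.7 0.0
      vertex 16.9 3.7 17.6
    endloop
  endfacet
  facet normal 1.0000 0.0000 0.0000
    outer loop
      vertex 16.9 0.0 0.0
      vertex 16.9 3.7 17.6
      vertex 16.9 0.0 17.6
    endloop
  endfacet
  facet normal 0.0000 1.0000 0.0000
    outer loop
      vertex 16.9 3.7 0.0
      vertex 6.6 3.7 0.0
      vertex 6.6 3.7 17.6
    endloop
  endfacet
  facet normal 0.0000 1.0000 0.0000
    outer loop
      vertex 16.9 3.7 0.0
      vertex 6.6 3.7 17.6
      vertex 16.9 3.7 17.6
    endloop
  endfacet
  facet normal 1.0000 0.0000 0.0000
    outer loop
      vertex 6.6 3.7 0.0
      vertex 6.6 23.7 0.0
      vertex 6.6 23.7 17.6
    endloop
  endfacet
  facet normal 1.0000 0.0000 0.0000
    outer loop
      vertex 6.6 3.7 0.0
      vertex 6.6 23.7 17.6
      vertex 6.6 3.7 17.6
    endloop
  endfacet
  facet normal 0.0000 1.0000 0.0000
    outer loop
      vertex 6.6 23.7 0.0
      vertex 0.0 23.7 0.0
      vertex 0.0 23.7 17.6
    endloop
  endfacet
  facet normal 0.0000 1.0000 0.0000
    outer loop
      vertex 6.6 23.7 0.0
      vertex 0.0 23.7 17.6
      vertex 6.6 23.7 17.6
    endloop
  endfacet
  facet normal -1.0000 0.0000 0.0000
    outer loop
      vertex 0.0 23.7 0.0
      vertex 0.0 0.0 0.0
      vertex 0.0 0.0 17.6
    endloop
  endfacet
  facet normal -1.0000 0.0000 0.0000
    outer loop
      vertex 0.0 23.7 0.0
      vertex 0.0 0.0 17.6
      vertex 0.0 23.7 17.6
    endloop
  endfacet
endsolid part

The G0 Z moves step by Δz≈2.2 mm. Every layer's G1 loop is the same polygon, so the solid is a straight extrusion of it from z=0 to z≈17.6. Closing with flat bottom and top caps and triangulating gives 20 facets — an L-shaped prism: outer 16.9 × 23.7 mm, arm thicknesses ≈ 3.7 mm (horizontal) and 6.6 mm (vertical), extruded 17.6 mm in z.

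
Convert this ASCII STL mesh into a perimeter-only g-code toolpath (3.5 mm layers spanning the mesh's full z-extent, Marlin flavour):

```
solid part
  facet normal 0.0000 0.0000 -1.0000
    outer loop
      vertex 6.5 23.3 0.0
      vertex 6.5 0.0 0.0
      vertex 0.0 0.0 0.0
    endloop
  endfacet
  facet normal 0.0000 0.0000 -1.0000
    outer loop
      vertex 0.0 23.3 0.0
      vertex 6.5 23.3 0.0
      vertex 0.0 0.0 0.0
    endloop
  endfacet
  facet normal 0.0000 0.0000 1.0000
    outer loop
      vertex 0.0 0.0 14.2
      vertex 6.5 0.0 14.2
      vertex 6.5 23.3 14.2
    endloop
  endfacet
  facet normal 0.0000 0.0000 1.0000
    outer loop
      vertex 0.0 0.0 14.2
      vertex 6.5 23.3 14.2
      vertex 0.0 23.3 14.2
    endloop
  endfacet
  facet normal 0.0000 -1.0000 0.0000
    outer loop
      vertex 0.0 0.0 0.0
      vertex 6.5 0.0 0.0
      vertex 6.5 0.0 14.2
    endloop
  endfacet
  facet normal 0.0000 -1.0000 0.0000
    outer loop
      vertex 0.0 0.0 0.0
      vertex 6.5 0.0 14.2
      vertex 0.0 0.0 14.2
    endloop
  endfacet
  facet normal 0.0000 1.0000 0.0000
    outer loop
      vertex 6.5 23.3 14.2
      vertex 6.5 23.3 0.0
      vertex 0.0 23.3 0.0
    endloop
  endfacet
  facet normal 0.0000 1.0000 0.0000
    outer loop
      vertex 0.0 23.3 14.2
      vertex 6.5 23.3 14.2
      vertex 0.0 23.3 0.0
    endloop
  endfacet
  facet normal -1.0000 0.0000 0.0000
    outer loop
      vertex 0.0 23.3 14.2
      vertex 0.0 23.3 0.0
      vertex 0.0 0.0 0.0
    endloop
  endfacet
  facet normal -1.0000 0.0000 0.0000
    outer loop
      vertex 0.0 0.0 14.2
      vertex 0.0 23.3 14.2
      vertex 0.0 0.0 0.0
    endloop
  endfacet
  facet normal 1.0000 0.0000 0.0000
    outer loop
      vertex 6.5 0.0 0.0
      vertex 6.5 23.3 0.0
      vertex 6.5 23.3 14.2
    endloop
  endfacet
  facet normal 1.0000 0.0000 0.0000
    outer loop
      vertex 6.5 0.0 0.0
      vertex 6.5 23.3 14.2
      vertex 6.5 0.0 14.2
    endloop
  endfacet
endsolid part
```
; perimeter-only toolpath
G21 ; units = mm
G90 ; absolute positioning
G28 ; home
; layer 1
G0 Z3.5
G0 X0.0 Y0.0
G1 X6.5 Y0.0
G1 X6.5 Y23.3
G1 X0.0 Y23.3
G1 X0.0 Y0.0
; layer 2
G0 Z7.1
G0 X0.0 Y0.0
G1 X6.5 Y0.0
G1 X6.5 Y23.3
G1 X0.0 Y23.3
G1 X0.0 Y0.0
; layer 3
G0 Z10.6
G0 X0.0 Y0.0
G1 X6.5 Y0.0
G1 X6.5 Y23.3
G1 X0.0 Y23.3
G1 X0.0 Y0.0
; layer 4
G0 Z14.2
G0 X0.0 Y0.0
G1 X6.5 Y0.0
G1 X6.5 Y23.3
G1 X0.0 Y23.3
G1 X0.0 Y0.0
M2 ; end

The solid is a rectangular box, roughly 6.5 × 23.3 mm footprint and 14.2 mm tall. Slicing at Δz = 3.5 mm — 4 equal slices spanning the solid's height, so layer i sits at z = i·h/4 — gives 4 non-empty perimeters. Each is a 4-segment closed polygon; G0 lifts to the layer z and rapids to the start vertex, then G1 traces the edges.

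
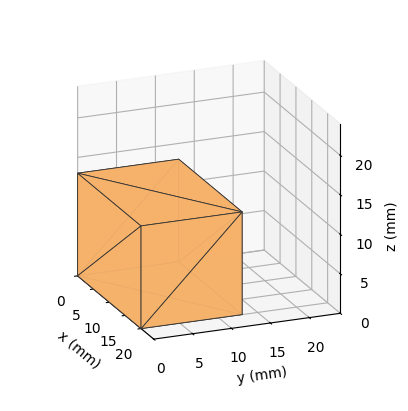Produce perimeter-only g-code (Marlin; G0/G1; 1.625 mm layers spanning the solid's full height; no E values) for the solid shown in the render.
Reading the render: the shape is a rectangular box, roughly 20 × 13 mm footprint and 13 mm tall (dimensions read to the nearest mm from the axis ticks). For the g-code, the solid's height is divided into equal slices at the stated Δz and each level perimeter traced with G1 moves after a G0 lift.

; perimeter-only toolpath
G21 ; units = mm
G90 ; absolute positioning
G28 ; home
; layer 1
G0 Z1.625
G0 X0.000 Y0.000
G1 X20.000 Y0.000
G1 X20.000 Y13.000
G1 X0.000 Y13.000
G1 X0.000 Y0.000
; layer 2
G0 Z3.250
G0 X0.000 Y0.000
G1 X20.000 Y0.000
G1 X20.000 Y13.000
G1 X0.000 Y13.000
G1 X0.000 Y0.000
; layer 3
G0 Z4.875
G0 X0.000 Y0.000
G1 X20.000 Y0.000
G1 X20.000 Y13.000
G1 X0.000 Y13.000
G1 X0.000 Y0.000
; layer 4
G0 Z6.500
G0 X0.000 Y0.000
G1 X20.000 Y0.000
G1 X20.000 Y13.000
G1 X0.000 Y13.000
G1 X0.000 Y0.000
; layer 5
G0 Z8.125
G0 X0.000 Y0.000
G1 X20.000 Y0.000
G1 X20.000 Y13.000
G1 X0.000 Y13.000
G1 X0.000 Y0.000
; layer 6
G0 Z9.750
G0 X0.000 Y0.000
G1 X20.000 Y0.000
G1 X20.000 Y13.000
G1 X0.000 Y13.000
G1 X0.000 Y0.000
; layer 7
G0 Z11.375
G0 X0.000 Y0.000
G1 X20.000 Y0.000
G1 X20.000 Y13.000
G1 X0.000 Y13.000
G1 X0.000 Y0.000
; layer 8
G0 Z13.000
G0 X0.000 Y0.000
G1 X20.000 Y0.000
G1 X20.000 Y13.000
G1 X0.000 Y13.000
G1 X0.000 Y0.000
M2 ; end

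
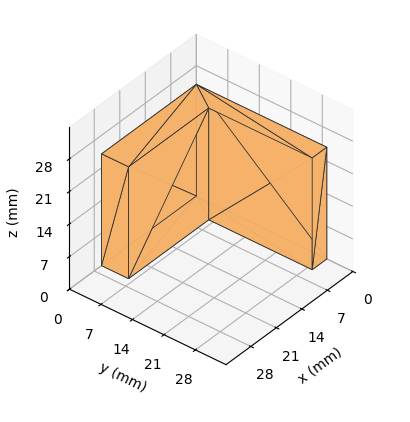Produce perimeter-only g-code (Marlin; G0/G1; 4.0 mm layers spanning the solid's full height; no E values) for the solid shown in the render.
Reading the render: the shape is an L-shaped prism: outer 26 × 29 mm, arm thicknesses ≈ 6 mm (horizontal) and 4 mm (vertical), extruded 24 mm in z (dimensions read to the nearest mm from the axis ticks). For the g-code, the solid's height is divided into equal slices at the stated Δz and each level perimeter traced with G1 moves after a G0 lift.

; perimeter-only toolpath
G21 ; units = mm
G90 ; absolute positioning
G28 ; home
; layer 1
G0 Z4.0
G0 X0.0 Y0.0
G1 X26.0 Y0.0
G1 X26.0 Y6.0
G1 X4.0 Y6.0
G1 X4.0 Y29.0
G1 X0.0 Y29.0
G1 X0.0 Y0.0
; layer 2
G0 Z8.0
G0 X0.0 Y0.0
G1 X26.0 Y0.0
G1 X26.0 Y6.0
G1 X4.0 Y6.0
G1 X4.0 Y29.0
G1 X0.0 Y29.0
G1 X0.0 Y0.0
; layer 3
G0 Z12.0
G0 X0.0 Y0.0
G1 X26.0 Y0.0
G1 X26.0 Y6.0
G1 X4.0 Y6.0
G1 X4.0 Y29.0
G1 X0.0 Y29.0
G1 X0.0 Y0.0
; layer 4
G0 Z16.0
G0 X0.0 Y0.0
G1 X26.0 Y0.0
G1 X26.0 Y6.0
G1 X4.0 Y6.0
G1 X4.0 Y29.0
G1 X0.0 Y29.0
G1 X0.0 Y0.0
; layer 5
G0 Z20.0
G0 X0.0 Y0.0
G1 X26.0 Y0.0
G1 X26.0 Y6.0
G1 X4.0 Y6.0
G1 X4.0 Y29.0
G1 X0.0 Y29.0
G1 X0.0 Y0.0
; layer 6
G0 Z24.0
G0 X0.0 Y0.0
G1 X26.0 Y0.0
G1 X26.0 Y6.0
G1 X4.0 Y6.0
G1 X4.0 Y29.0
G1 X0.0 Y29.0
G1 X0.0 Y0.0
M2 ; end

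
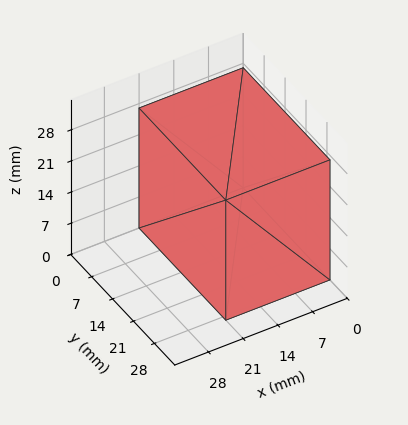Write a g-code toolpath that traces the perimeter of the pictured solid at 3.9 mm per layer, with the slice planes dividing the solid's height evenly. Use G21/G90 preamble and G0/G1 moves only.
Reading the render: the shape is a rectangular box, roughly 21 × 29 mm footprint and 27 mm tall (dimensions read to the nearest mm from the axis ticks). For the g-code, the solid's height is divided into equal slices at the stated Δz and each level perimeter traced with G1 moves after a G0 lift.

; perimeter-only toolpath
G21 ; units = mm
G90 ; absolute positioning
G28 ; home
; layer 1
G0 Z3.9
G0 X0.0 Y0.0
G1 X21.0 Y0.0
G1 X21.0 Y29.0
G1 X0.0 Y29.0
G1 X0.0 Y0.0
; layer 2
G0 Z7.7
G0 X0.0 Y0.0
G1 X21.0 Y0.0
G1 X21.0 Y29.0
G1 X0.0 Y29.0
G1 X0.0 Y0.0
; layer 3
G0 Z11.6
G0 X0.0 Y0.0
G1 X21.0 Y0.0
G1 X21.0 Y29.0
G1 X0.0 Y29.0
G1 X0.0 Y0.0
; layer 4
G0 Z15.4
G0 X0.0 Y0.0
G1 X21.0 Y0.0
G1 X21.0 Y29.0
G1 X0.0 Y29.0
G1 X0.0 Y0.0
; layer 5
G0 Z19.3
G0 X0.0 Y0.0
G1 X21.0 Y0.0
G1 X21.0 Y29.0
G1 X0.0 Y29.0
G1 X0.0 Y0.0
; layer 6
G0 Z23.1
G0 X0.0 Y0.0
G1 X21.0 Y0.0
G1 X21.0 Y29.0
G1 X0.0 Y29.0
G1 X0.0 Y0.0
; layer 7
G0 Z27.0
G0 X0.0 Y0.0
G1 X21.0 Y0.0
G1 X21.0 Y29.0
G1 X0.0 Y29.0
G1 X0.0 Y0.0
M2 ; end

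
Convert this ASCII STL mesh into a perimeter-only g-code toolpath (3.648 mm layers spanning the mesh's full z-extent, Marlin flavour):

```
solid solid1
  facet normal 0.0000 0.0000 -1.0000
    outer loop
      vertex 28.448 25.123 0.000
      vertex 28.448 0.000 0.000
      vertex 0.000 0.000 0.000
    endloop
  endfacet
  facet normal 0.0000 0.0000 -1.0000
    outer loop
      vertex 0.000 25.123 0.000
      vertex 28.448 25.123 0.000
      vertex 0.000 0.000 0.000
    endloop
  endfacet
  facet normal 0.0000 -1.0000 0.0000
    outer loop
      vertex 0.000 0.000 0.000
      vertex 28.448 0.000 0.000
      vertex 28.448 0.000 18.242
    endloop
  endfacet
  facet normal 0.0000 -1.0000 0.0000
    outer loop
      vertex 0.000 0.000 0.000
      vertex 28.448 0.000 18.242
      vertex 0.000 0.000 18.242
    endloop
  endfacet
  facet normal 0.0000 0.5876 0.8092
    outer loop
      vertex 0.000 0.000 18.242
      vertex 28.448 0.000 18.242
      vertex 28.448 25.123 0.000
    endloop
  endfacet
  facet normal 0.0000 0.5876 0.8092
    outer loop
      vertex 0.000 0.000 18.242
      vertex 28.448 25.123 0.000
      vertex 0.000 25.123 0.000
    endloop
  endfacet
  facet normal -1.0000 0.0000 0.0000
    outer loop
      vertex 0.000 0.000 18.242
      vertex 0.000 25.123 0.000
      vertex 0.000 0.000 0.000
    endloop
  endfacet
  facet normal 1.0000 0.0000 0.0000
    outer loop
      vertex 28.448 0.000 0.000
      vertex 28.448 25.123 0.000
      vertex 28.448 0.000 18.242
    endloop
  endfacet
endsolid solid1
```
; perimeter-only toolpath
G21 ; units = mm
G90 ; absolute positioning
G28 ; home
; layer 1
G0 Z3.648
G0 X0.000 Y0.000
G1 X28.448 Y0.000
G1 X28.448 Y20.098
G1 X0.000 Y20.098
G1 X0.000 Y0.000
; layer 2
G0 Z7.297
G0 X0.000 Y0.000
G1 X28.448 Y0.000
G1 X28.448 Y15.074
G1 X0.000 Y15.074
G1 X0.000 Y0.000
; layer 3
G0 Z10.945
G0 X0.000 Y0.000
G1 X28.448 Y0.000
G1 X28.448 Y10.049
G1 X0.000 Y10.049
G1 X0.000 Y0.000
; layer 4
G0 Z14.594
G0 X0.000 Y0.000
G1 X28.448 Y0.000
G1 X28.448 Y5.025
G1 X0.000 Y5.025
G1 X0.000 Y0.000
M2 ; end

The solid is a wedge (ramp): 28.4 × 25.1 mm base, rising to 18.2 mm along the y=0 edge and sloping linearly to z=0 at y=25.1. Slicing at Δz = 3.648 mm — 5 equal slices spanning the solid's height, so layer i sits at z = i·h/5 — gives 4 non-empty perimeters. Each is a 4-segment closed polygon; G0 lifts to the layer z and rapids to the start vertex, then G1 traces the edges. The cross-section shrinks linearly with z (the slice at the apex is degenerate and omitted).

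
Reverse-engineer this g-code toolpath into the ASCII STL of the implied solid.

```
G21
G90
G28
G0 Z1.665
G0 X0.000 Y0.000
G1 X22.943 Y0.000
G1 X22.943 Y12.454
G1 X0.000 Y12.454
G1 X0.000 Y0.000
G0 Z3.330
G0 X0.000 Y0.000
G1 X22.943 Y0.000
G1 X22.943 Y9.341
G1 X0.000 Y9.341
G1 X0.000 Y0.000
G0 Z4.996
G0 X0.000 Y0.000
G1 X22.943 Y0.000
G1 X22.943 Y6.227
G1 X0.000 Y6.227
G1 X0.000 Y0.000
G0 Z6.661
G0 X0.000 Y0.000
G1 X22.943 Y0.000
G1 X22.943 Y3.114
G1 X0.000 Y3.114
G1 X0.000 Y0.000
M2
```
solid part
  facet normal 0.0000 0.0000 -1.0000
    outer loop
      vertex 22.943 15.568 0.000
      vertex 22.943 0.000 0.000
      vertex 0.000 0.000 0.000
    endloop
  endfacet
  facet normal 0.0000 0.0000 -1.0000
    outer loop
      vertex 0.000 15.568 0.000
      vertex 22.943 15.568 0.000
      vertex 0.000 0.000 0.000
    endloop
  endfacet
  facet normal 0.0000 -1.0000 0.0000
    outer loop
      vertex 0.000 0.000 0.000
      vertex 22.943 0.000 0.000
      vertex 22.943 0.000 8.326
    endloop
  endfacet
  facet normal 0.0000 -1.0000 0.0000
    outer loop
      vertex 0.000 0.000 0.000
      vertex 22.943 0.000 8.326
      vertex 0.000 0.000 8.326
    endloop
  endfacet
  facet normal 0.0000 0.4716 0.8818
    outer loop
      vertex 0.000 0.000 8.326
      vertex 22.943 0.000 8.326
      vertex 22.943 15.568 0.000
    endloop
  endfacet
  facet normal 0.0000 0.4716 0.8818
    outer loop
      vertex 0.000 0.000 8.326
      vertex 22.943 15.568 0.000
      vertex 0.000 15.568 0.000
    endloop
  endfacet
  facet normal -1.0000 0.0000 0.0000
    outer loop
      vertex 0.000 0.000 8.326
      vertex 0.000 15.568 0.000
      vertex 0.000 0.000 0.000
    endloop
  endfacet
  facet normal 1.0000 0.0000 0.0000
    outer loop
      vertex 22.943 0.000 0.000
      vertex 22.943 15.568 0.000
      vertex 22.943 0.000 8.326
    endloop
  endfacet
endsolid part

The G0 Z moves step by Δz≈1.665 mm. The G1 loops shrink linearly with z, so the solid tapers from its base footprint up to z≈8.33. Closing with a flat bottom cap and the tapered top and triangulating gives 8 facets — a wedge (ramp): 22.9 × 15.6 mm base, rising to 8.33 mm along the y=0 edge and sloping linearly to z=0 at y=15.6.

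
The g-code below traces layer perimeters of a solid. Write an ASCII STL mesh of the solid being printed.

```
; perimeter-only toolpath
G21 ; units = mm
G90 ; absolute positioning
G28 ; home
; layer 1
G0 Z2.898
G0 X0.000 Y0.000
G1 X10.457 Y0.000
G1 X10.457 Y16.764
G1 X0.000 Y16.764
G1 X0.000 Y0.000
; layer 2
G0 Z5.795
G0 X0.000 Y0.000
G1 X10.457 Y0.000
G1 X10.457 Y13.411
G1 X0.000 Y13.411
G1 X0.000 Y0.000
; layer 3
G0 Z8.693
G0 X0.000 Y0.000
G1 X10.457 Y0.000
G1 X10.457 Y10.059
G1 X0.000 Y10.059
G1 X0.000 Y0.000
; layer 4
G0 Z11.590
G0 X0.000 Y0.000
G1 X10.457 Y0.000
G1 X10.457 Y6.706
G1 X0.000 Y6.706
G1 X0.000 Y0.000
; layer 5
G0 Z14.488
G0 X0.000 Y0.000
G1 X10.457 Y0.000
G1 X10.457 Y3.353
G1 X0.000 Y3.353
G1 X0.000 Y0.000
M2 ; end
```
solid part
  facet normal 0.0000 0.0000 -1.0000
    outer loop
      vertex 10.457 20.117 0.000
      vertex 10.457 0.000 0.000
      vertex 0.000 0.000 0.000
    endloop
  endfacet
  facet normal 0.0000 0.0000 -1.0000
    outer loop
      vertex 0.000 20.117 0.000
      vertex 10.457 20.117 0.000
      vertex 0.000 0.000 0.000
    endloop
  endfacet
  facet normal 0.0000 -1.0000 0.0000
    outer loop
      vertex 0.000 0.000 0.000
      vertex 10.457 0.000 0.000
      vertex 10.457 0.000 17.385
    endloop
  endfacet
  facet normal 0.0000 -1.0000 0.0000
    outer loop
      vertex 0.000 0.000 0.000
      vertex 10.457 0.000 17.385
      vertex 0.000 0.000 17.385
    endloop
  endfacet
  facet normal 0.0000 0.6539 0.7566
    outer loop
      vertex 0.000 0.000 17.385
      vertex 10.457 0.000 17.385
      vertex 10.457 20.117 0.000
    endloop
  endfacet
  facet normal 0.0000 0.6539 0.7566
    outer loop
      vertex 0.000 0.000 17.385
      vertex 10.457 20.117 0.000
      vertex 0.000 20.117 0.000
    endloop
  endfacet
  facet normal -1.0000 0.0000 0.0000
    outer loop
      vertex 0.000 0.000 17.385
      vertex 0.000 20.117 0.000
      vertex 0.000 0.000 0.000
    endloop
  endfacet
  facet normal 1.0000 0.0000 0.0000
    outer loop
      vertex 10.457 0.000 0.000
      vertex 10.457 20.117 0.000
      vertex 10.457 0.000 17.385
    endloop
  endfacet
endsolid part

The G0 Z moves step by Δz≈2.898 mm. The G1 loops shrink linearly with z, so the solid tapers from its base footprint up to z≈17.4. Closing with a flat bottom cap and the tapered top and triangulating gives 8 facets — a wedge (ramp): 10.5 × 20.1 mm base, rising to 17.4 mm along the y=0 edge and sloping linearly to z=0 at y=20.1.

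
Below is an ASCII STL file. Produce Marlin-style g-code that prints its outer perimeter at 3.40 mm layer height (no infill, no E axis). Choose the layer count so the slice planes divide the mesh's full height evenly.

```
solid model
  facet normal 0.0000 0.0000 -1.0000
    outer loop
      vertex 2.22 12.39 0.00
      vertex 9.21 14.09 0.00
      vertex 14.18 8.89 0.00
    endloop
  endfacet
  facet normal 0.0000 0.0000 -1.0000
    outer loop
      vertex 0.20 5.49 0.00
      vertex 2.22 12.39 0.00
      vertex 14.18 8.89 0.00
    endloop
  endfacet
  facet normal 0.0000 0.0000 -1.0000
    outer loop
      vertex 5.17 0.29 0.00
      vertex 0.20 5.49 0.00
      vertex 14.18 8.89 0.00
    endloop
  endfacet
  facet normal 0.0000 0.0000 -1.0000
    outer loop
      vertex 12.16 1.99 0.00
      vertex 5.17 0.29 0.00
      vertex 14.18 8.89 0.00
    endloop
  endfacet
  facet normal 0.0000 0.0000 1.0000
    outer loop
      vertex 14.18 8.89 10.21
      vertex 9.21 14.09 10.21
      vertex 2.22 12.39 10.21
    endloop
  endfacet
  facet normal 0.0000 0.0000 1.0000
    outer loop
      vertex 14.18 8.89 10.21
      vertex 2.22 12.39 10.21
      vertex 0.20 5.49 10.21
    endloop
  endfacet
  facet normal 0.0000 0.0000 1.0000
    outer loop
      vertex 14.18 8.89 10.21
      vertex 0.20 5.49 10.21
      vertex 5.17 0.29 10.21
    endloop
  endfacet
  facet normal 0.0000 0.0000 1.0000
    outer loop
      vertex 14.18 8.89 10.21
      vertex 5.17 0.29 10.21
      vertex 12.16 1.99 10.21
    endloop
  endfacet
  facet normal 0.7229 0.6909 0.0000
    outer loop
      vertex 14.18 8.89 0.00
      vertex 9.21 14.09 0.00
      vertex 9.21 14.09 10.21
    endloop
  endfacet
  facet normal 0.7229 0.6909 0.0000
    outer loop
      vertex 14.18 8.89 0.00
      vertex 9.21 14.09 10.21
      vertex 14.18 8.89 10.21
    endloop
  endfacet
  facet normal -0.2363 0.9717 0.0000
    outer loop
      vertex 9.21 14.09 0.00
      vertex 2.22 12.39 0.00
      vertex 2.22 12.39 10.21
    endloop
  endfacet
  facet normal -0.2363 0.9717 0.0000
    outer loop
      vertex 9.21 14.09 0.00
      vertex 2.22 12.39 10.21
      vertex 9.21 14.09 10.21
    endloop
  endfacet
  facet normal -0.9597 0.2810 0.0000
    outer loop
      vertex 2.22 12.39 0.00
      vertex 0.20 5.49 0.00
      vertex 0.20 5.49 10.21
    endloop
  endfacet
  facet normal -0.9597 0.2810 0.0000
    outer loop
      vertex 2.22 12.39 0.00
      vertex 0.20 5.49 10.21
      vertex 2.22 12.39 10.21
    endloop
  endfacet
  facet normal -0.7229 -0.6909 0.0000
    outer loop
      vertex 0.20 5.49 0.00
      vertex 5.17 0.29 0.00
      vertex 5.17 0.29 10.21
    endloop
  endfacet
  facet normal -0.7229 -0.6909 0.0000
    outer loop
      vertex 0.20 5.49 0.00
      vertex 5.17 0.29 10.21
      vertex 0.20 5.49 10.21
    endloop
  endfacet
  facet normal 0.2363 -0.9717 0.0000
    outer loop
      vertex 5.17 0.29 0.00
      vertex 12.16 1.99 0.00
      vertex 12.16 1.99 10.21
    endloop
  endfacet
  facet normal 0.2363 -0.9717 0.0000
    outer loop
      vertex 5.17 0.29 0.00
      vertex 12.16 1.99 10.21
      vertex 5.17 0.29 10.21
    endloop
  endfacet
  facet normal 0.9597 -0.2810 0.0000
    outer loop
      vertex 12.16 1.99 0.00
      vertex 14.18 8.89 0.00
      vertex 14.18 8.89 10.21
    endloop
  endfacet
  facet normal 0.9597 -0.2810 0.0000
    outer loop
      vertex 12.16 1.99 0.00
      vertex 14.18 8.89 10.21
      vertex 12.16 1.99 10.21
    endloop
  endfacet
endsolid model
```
; perimeter-only toolpath
G21 ; units = mm
G90 ; absolute positioning
G28 ; home
; layer 1
G0 Z3.40
G0 X14.18 Y8.89
G1 X9.21 Y14.09
G1 X2.22 Y12.39
G1 X0.20 Y5.49
G1 X5.17 Y0.29
G1 X12.16 Y1.99
G1 X14.18 Y8.89
; layer 2
G0 Z6.81
G0 X14.18 Y8.89
G1 X9.21 Y14.09
G1 X2.22 Y12.39
G1 X0.20 Y5.49
G1 X5.17 Y0.29
G1 X12.16 Y1.99
G1 X14.18 Y8.89
; layer 3
G0 Z10.21
G0 X14.18 Y8.89
G1 X9.21 Y14.09
G1 X2.22 Y12.39
G1 X0.20 Y5.49
G1 X5.17 Y0.29
G1 X12.16 Y1.99
G1 X14.18 Y8.89
M2 ; end

The solid is a regular 6-sided prism (a cylinder approximated with 6 flat sides), circumscribed radius ≈ 7.19 mm, height ≈ 10.2 mm. Slicing at Δz = 3.40 mm — 3 equal slices spanning the solid's height, so layer i sits at z = i·h/3 — gives 3 non-empty perimeters. Each is a 6-segment closed polygon; G0 lifts to the layer z and rapids to the start vertex, then G1 traces the edges.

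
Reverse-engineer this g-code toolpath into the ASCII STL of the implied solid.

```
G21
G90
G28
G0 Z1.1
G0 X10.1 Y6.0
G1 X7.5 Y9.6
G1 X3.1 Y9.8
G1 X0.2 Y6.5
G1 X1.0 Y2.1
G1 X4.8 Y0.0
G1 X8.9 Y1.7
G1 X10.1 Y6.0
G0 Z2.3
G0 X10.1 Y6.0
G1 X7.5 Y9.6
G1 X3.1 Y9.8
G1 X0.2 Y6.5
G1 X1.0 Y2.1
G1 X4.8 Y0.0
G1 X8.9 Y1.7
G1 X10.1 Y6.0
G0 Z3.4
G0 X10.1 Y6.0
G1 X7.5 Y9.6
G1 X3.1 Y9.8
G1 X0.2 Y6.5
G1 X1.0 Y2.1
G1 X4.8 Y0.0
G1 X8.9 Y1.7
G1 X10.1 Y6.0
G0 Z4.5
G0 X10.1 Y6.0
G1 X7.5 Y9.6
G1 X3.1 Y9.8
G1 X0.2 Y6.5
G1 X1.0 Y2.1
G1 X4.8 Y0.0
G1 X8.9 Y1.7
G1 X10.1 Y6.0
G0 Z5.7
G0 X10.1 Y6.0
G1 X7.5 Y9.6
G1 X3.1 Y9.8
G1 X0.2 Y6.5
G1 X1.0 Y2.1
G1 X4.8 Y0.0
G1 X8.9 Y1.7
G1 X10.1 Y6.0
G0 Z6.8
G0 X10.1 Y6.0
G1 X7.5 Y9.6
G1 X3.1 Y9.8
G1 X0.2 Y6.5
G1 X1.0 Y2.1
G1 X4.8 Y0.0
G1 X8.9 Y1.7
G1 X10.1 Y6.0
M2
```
solid part
  facet normal 0.0000 0.0000 -1.0000
    outer loop
      vertex 3.1 9.8 0.0
      vertex 7.5 9.6 0.0
      vertex 10.1 6.0 0.0
    endloop
  endfacet
  facet normal 0.0000 0.0000 -1.0000
    outer loop
      vertex 0.2 6.5 0.0
      vertex 3.1 9.8 0.0
      vertex 10.1 6.0 0.0
    endloop
  endfacet
  facet normal 0.0000 0.0000 -1.0000
    outer loop
      vertex 1.0 2.1 0.0
      vertex 0.2 6.5 0.0
      vertex 10.1 6.0 0.0
    endloop
  endfacet
  facet normal 0.0000 0.0000 -1.0000
    outer loop
      vertex 4.8 0.0 0.0
      vertex 1.0 2.1 0.0
      vertex 10.1 6.0 0.0
    endloop
  endfacet
  facet normal 0.0000 0.0000 -1.0000
    outer loop
      vertex 8.9 1.7 0.0
      vertex 4.8 0.0 0.0
      vertex 10.1 6.0 0.0
    endloop
  endfacet
  facet normal 0.0000 0.0000 1.0000
    outer loop
      vertex 10.1 6.0 6.8
      vertex 7.5 9.6 6.8
      vertex 3.1 9.8 6.8
    endloop
  endfacet
  facet normal 0.0000 0.0000 1.0000
    outer loop
      vertex 10.1 6.0 6.8
      vertex 3.1 9.8 6.8
      vertex 0.2 6.5 6.8
    endloop
  endfacet
  facet normal 0.0000 0.0000 1.0000
    outer loop
      vertex 10.1 6.0 6.8
      vertex 0.2 6.5 6.8
      vertex 1.0 2.1 6.8
    endloop
  endfacet
  facet normal 0.0000 0.0000 1.0000
    outer loop
      vertex 10.1 6.0 6.8
      vertex 1.0 2.1 6.8
      vertex 4.8 0.0 6.8
    endloop
  endfacet
  facet normal 0.0000 0.0000 1.0000
    outer loop
      vertex 10.1 6.0 6.8
      vertex 4.8 0.0 6.8
      vertex 8.9 1.7 6.8
    endloop
  endfacet
  facet normal 0.8107 0.5855 0.0000
    outer loop
      vertex 10.1 6.0 0.0
      vertex 7.5 9.6 0.0
      vertex 7.5 9.6 6.8
    endloop
  endfacet
  facet normal 0.8107 0.5855 0.0000
    outer loop
      vertex 10.1 6.0 0.0
      vertex 7.5 9.6 6.8
      vertex 10.1 6.0 6.8
    endloop
  endfacet
  facet normal 0.0454 0.9990 0.0000
    outer loop
      vertex 7.5 9.6 0.0
      vertex 3.1 9.8 0.0
      vertex 3.1 9.8 6.8
    endloop
  endfacet
  facet normal 0.0454 0.9990 0.0000
    outer loop
      vertex 7.5 9.6 0.0
      vertex 3.1 9.8 6.8
      vertex 7.5 9.6 6.8
    endloop
  endfacet
  facet normal -0.7512 0.6601 0.0000
    outer loop
      vertex 3.1 9.8 0.0
      vertex 0.2 6.5 0.0
      vertex 0.2 6.5 6.8
    endloop
  endfacet
  facet normal -0.7512 0.6601 0.0000
    outer loop
      vertex 3.1 9.8 0.0
      vertex 0.2 6.5 6.8
      vertex 3.1 9.8 6.8
    endloop
  endfacet
  facet normal -0.9839 -0.1789 0.0000
    outer loop
      vertex 0.2 6.5 0.0
      vertex 1.0 2.1 0.0
      vertex 1.0 2.1 6.8
    endloop
  endfacet
  facet normal -0.9839 -0.1789 0.0000
    outer loop
      vertex 0.2 6.5 0.0
      vertex 1.0 2.1 6.8
      vertex 0.2 6.5 6.8
    endloop
  endfacet
  facet normal -0.4837 -0.8752 0.0000
    outer loop
      vertex 1.0 2.1 0.0
      vertex 4.8 0.0 0.0
      vertex 4.8 0.0 6.8
    endloop
  endfacet
  facet normal -0.4837 -0.8752 0.0000
    outer loop
      vertex 1.0 2.1 0.0
      vertex 4.8 0.0 6.8
      vertex 1.0 2.1 6.8
    endloop
  endfacet
  facet normal 0.3830 -0.9237 0.0000
    outer loop
      vertex 4.8 0.0 0.0
      vertex 8.9 1.7 0.0
      vertex 8.9 1.7 6.8
    endloop
  endfacet
  facet normal 0.3830 -0.9237 0.0000
    outer loop
      vertex 4.8 0.0 0.0
      vertex 8.9 1.7 6.8
      vertex 4.8 0.0 6.8
    endloop
  endfacet
  facet normal 0.9632 -0.2688 0.0000
    outer loop
      vertex 8.9 1.7 0.0
      vertex 10.1 6.0 0.0
      vertex 10.1 6.0 6.8
    endloop
  endfacet
  facet normal 0.9632 -0.2688 0.0000
    outer loop
      vertex 8.9 1.7 0.0
      vertex 10.1 6.0 6.8
      vertex 8.9 1.7 6.8
    endloop
  endfacet
endsolid part

The G0 Z moves step by Δz≈1.1 mm. Every layer's G1 loop is the same polygon, so the solid is a straight extrusion of it from z=0 to z≈6.8. Closing with flat bottom and top caps and triangulating gives 24 facets — a regular 7-sided prism (a cylinder approximated with 7 flat sides), circumscribed radius ≈ 5.1 mm, height ≈ 6.8 mm.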